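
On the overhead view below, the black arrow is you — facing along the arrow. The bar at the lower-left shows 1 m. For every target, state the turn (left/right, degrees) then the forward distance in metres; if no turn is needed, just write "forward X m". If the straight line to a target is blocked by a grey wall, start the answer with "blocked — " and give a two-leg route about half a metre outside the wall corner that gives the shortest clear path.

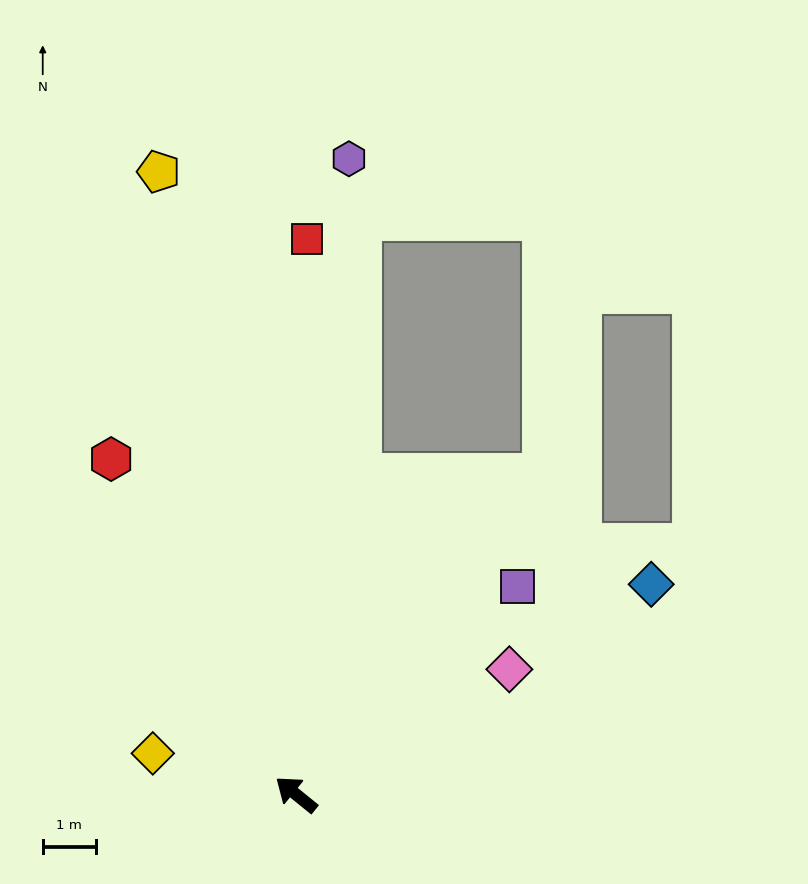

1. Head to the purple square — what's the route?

turn right 98°, forward 5.7 m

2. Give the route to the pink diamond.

turn right 111°, forward 4.6 m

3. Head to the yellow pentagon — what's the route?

turn right 39°, forward 11.9 m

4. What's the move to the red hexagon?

turn right 22°, forward 7.2 m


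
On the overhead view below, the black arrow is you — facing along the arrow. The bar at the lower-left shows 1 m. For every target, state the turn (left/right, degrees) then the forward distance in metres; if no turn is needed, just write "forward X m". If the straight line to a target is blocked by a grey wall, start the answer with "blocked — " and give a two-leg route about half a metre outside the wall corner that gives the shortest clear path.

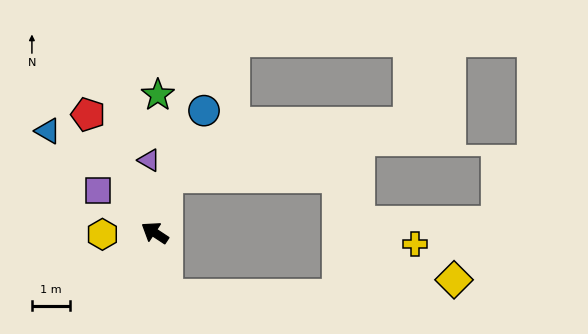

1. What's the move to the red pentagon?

turn right 27°, forward 3.6 m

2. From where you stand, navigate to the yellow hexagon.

turn left 35°, forward 1.4 m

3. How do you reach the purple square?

turn right 3°, forward 1.9 m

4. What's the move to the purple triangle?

turn right 52°, forward 1.9 m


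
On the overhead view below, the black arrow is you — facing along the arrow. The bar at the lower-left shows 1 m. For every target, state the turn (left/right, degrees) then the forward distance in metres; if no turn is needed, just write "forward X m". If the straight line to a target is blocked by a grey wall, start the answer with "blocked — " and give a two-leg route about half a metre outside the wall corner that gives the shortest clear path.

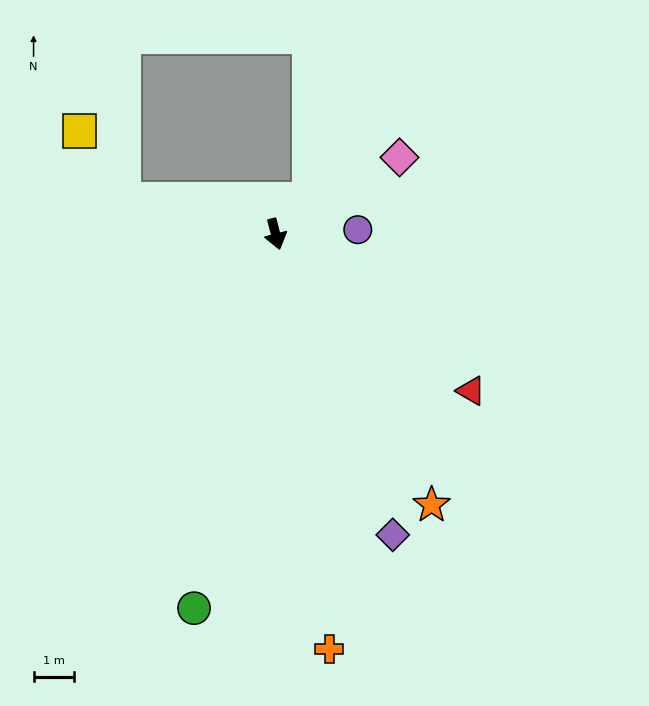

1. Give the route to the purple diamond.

turn left 7°, forward 7.9 m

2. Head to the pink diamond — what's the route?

turn left 107°, forward 3.6 m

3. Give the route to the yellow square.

blocked — turn right 117°, forward 3.8 m, then turn right 45°, forward 2.0 m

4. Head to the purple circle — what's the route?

turn left 79°, forward 2.0 m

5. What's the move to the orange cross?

turn right 7°, forward 10.3 m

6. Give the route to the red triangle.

turn left 37°, forward 6.1 m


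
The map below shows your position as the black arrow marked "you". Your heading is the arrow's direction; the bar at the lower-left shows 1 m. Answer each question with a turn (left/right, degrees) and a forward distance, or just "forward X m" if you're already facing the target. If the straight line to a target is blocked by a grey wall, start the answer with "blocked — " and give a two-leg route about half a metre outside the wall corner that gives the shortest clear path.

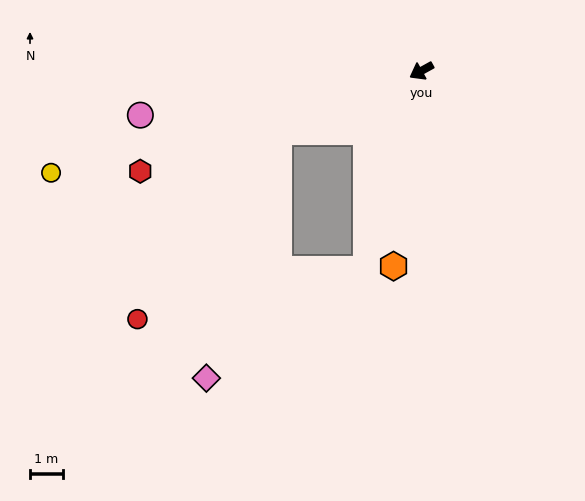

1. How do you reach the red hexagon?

turn right 9°, forward 9.0 m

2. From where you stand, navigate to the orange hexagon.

turn left 53°, forward 5.9 m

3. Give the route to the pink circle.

turn right 20°, forward 8.6 m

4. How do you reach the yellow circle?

turn right 14°, forward 11.6 m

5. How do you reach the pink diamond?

blocked — turn left 46°, forward 6.2 m, then turn right 41°, forward 5.9 m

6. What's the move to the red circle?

blocked — turn right 6°, forward 4.7 m, then turn left 30°, forward 7.1 m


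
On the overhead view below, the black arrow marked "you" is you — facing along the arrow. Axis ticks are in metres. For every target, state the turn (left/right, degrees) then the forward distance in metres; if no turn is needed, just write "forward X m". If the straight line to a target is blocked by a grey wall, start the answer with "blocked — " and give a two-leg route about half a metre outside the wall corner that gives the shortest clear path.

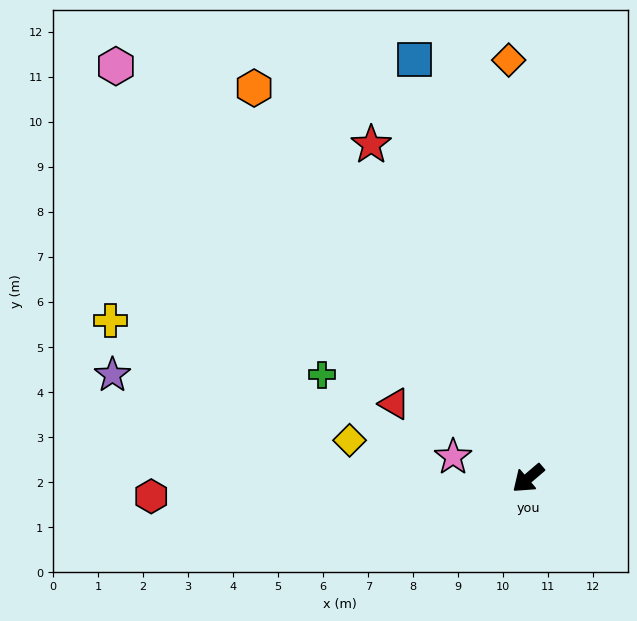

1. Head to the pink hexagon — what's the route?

turn right 86°, forward 13.0 m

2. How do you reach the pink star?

turn right 57°, forward 1.7 m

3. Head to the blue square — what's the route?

turn right 115°, forward 9.6 m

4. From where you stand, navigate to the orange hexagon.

turn right 95°, forward 10.6 m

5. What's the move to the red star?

turn right 105°, forward 8.2 m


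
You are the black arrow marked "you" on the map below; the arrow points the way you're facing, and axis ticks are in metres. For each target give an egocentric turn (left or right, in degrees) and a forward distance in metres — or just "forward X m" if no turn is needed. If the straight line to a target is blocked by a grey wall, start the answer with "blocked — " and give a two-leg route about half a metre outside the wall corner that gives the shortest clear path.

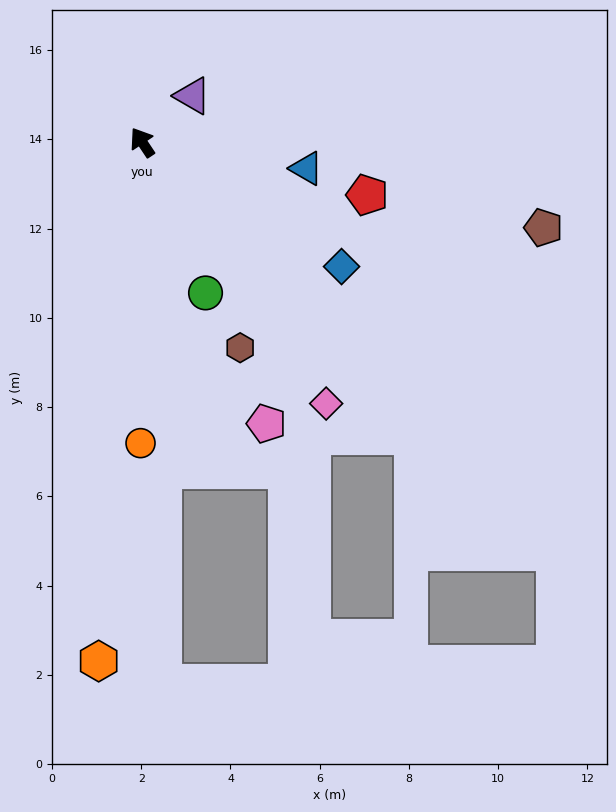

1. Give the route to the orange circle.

turn left 146°, forward 6.7 m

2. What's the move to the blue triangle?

turn right 133°, forward 3.7 m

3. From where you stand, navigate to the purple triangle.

turn right 81°, forward 1.5 m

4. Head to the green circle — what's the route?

turn left 169°, forward 3.7 m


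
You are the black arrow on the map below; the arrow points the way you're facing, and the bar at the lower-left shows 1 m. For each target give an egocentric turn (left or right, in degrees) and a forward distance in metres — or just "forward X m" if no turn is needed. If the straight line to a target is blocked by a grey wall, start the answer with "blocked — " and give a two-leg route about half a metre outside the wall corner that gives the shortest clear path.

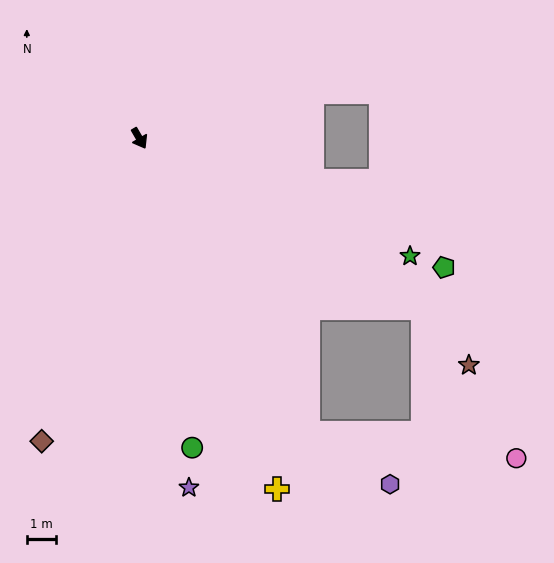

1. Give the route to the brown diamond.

turn right 48°, forward 11.0 m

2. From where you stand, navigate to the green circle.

turn right 20°, forward 10.8 m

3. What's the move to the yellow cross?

turn right 9°, forward 13.0 m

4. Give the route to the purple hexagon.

blocked — forward 11.7 m, then turn left 28°, forward 3.3 m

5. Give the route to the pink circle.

blocked — forward 11.7 m, then turn left 53°, forward 7.2 m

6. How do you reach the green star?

turn left 36°, forward 10.2 m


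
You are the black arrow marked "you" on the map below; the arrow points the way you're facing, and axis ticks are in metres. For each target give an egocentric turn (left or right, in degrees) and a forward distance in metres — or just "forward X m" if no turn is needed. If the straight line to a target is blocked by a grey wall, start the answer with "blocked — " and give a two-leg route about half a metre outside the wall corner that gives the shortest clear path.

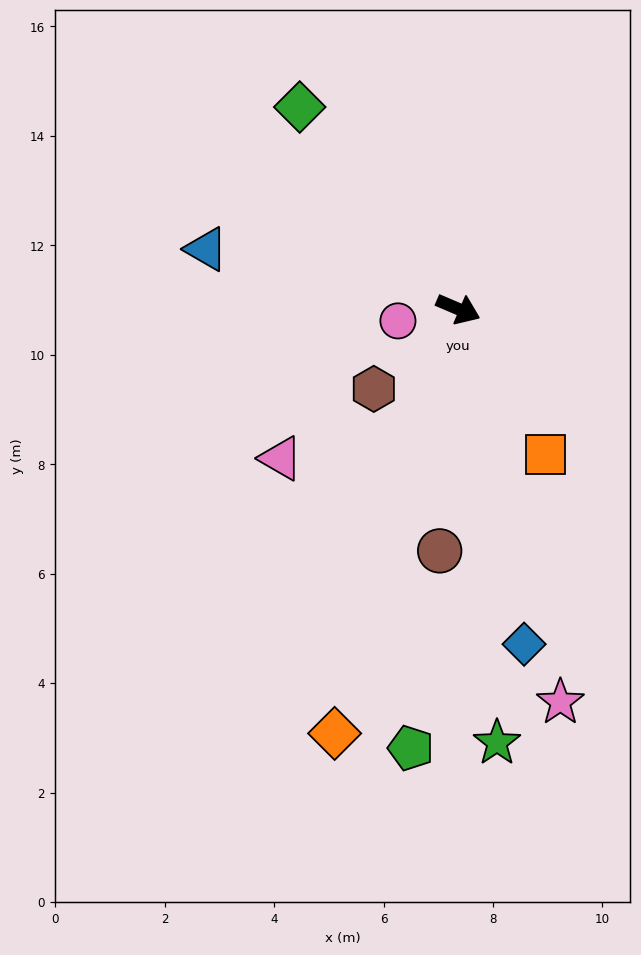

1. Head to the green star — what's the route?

turn right 62°, forward 8.0 m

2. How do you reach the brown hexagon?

turn right 114°, forward 2.1 m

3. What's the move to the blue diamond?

turn right 56°, forward 6.2 m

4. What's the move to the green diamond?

turn left 151°, forward 4.7 m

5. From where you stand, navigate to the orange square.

turn right 36°, forward 3.1 m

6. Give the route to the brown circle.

turn right 71°, forward 4.4 m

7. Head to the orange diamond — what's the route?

turn right 83°, forward 8.1 m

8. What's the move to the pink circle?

turn right 146°, forward 1.1 m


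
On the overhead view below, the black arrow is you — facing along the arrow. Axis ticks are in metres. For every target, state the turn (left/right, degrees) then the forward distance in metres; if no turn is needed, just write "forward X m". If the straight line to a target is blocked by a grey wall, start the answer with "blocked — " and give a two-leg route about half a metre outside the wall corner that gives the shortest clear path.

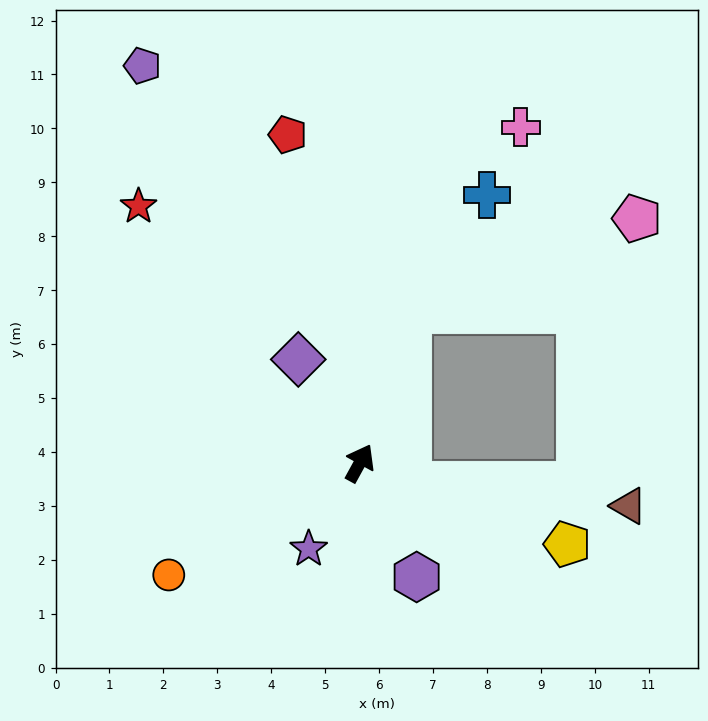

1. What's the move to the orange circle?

turn left 149°, forward 4.1 m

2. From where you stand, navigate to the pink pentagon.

blocked — turn left 11°, forward 3.0 m, then turn right 50°, forward 4.6 m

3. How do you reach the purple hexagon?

turn right 125°, forward 2.4 m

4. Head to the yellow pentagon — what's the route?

turn right 83°, forward 4.1 m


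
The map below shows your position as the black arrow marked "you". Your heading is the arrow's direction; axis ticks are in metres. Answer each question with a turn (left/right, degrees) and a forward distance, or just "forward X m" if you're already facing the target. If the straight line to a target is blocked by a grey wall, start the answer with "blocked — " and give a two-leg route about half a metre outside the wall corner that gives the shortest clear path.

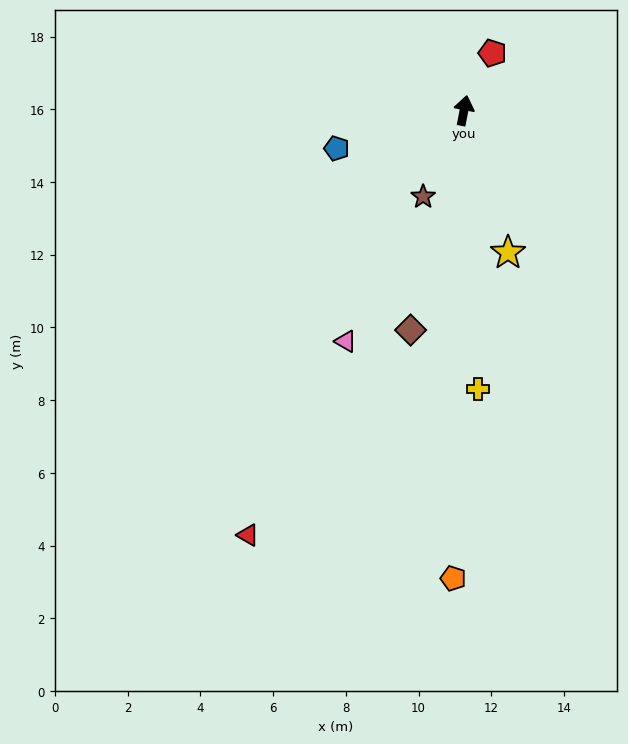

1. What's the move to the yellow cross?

turn right 166°, forward 7.7 m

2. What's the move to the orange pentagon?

turn right 170°, forward 12.9 m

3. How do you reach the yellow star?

turn right 152°, forward 4.1 m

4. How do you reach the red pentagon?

turn right 15°, forward 1.8 m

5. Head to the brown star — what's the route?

turn left 166°, forward 2.6 m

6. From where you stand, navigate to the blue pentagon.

turn left 118°, forward 3.7 m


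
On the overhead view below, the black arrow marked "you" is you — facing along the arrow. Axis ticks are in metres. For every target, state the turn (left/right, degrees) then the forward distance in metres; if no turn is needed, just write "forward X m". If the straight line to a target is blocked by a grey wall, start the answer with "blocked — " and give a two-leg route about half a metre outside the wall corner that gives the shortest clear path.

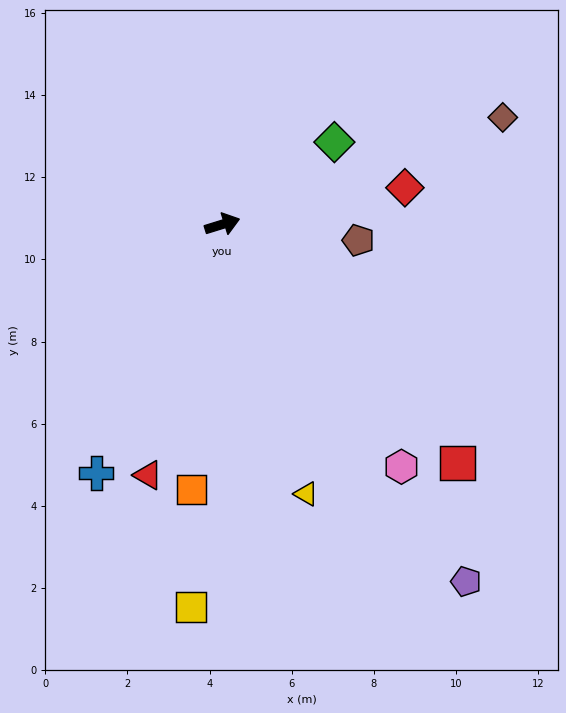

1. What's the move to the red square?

turn right 63°, forward 8.2 m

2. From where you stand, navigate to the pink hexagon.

turn right 71°, forward 7.3 m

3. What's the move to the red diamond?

turn right 6°, forward 4.5 m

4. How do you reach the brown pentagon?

turn right 24°, forward 3.3 m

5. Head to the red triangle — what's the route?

turn right 124°, forward 6.4 m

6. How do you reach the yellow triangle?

turn right 90°, forward 6.9 m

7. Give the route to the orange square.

turn right 114°, forward 6.5 m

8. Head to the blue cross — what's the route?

turn right 134°, forward 6.8 m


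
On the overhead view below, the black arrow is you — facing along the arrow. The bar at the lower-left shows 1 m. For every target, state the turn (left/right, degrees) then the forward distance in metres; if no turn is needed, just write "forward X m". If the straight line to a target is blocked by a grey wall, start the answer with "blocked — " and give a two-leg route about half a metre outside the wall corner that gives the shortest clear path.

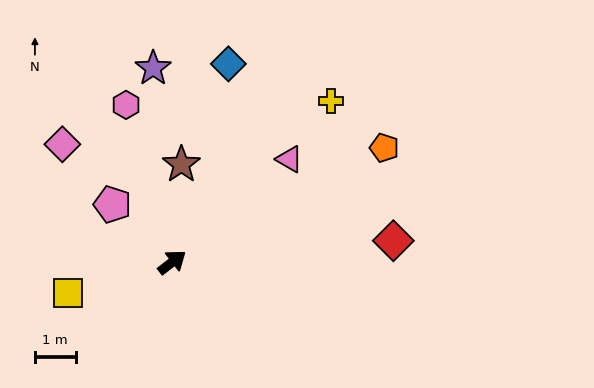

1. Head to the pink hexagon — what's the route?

turn left 69°, forward 4.0 m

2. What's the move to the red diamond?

turn right 32°, forward 5.5 m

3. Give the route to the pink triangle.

turn left 4°, forward 3.8 m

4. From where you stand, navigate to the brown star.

turn left 47°, forward 2.4 m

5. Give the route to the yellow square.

turn left 159°, forward 2.7 m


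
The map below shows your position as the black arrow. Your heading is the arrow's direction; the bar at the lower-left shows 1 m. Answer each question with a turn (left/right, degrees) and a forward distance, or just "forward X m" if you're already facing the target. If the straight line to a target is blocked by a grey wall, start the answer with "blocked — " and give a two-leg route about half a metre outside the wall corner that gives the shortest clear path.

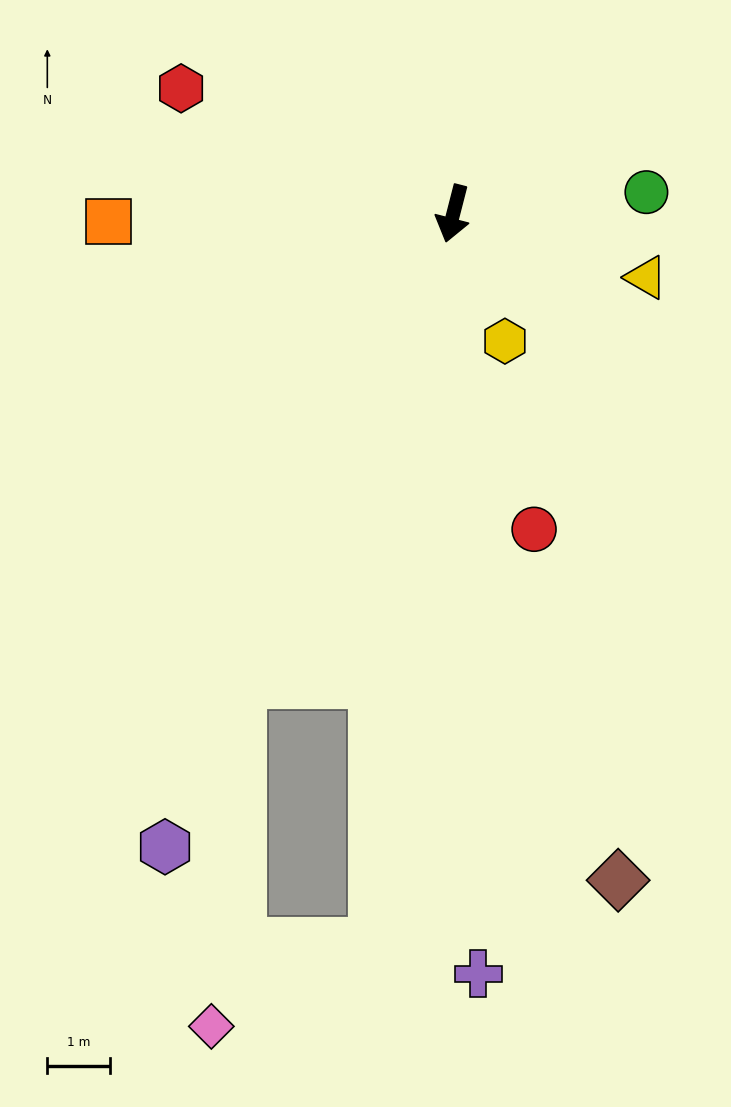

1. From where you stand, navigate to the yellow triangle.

turn left 86°, forward 3.2 m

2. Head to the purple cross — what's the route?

turn left 16°, forward 12.1 m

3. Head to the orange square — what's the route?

turn right 74°, forward 5.5 m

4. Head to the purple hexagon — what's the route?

turn right 10°, forward 11.1 m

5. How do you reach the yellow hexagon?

turn left 36°, forward 2.2 m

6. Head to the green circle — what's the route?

turn left 111°, forward 3.1 m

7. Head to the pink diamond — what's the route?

blocked — turn right 10°, forward 8.2 m, then turn left 20°, forward 5.5 m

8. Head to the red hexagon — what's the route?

turn right 100°, forward 4.8 m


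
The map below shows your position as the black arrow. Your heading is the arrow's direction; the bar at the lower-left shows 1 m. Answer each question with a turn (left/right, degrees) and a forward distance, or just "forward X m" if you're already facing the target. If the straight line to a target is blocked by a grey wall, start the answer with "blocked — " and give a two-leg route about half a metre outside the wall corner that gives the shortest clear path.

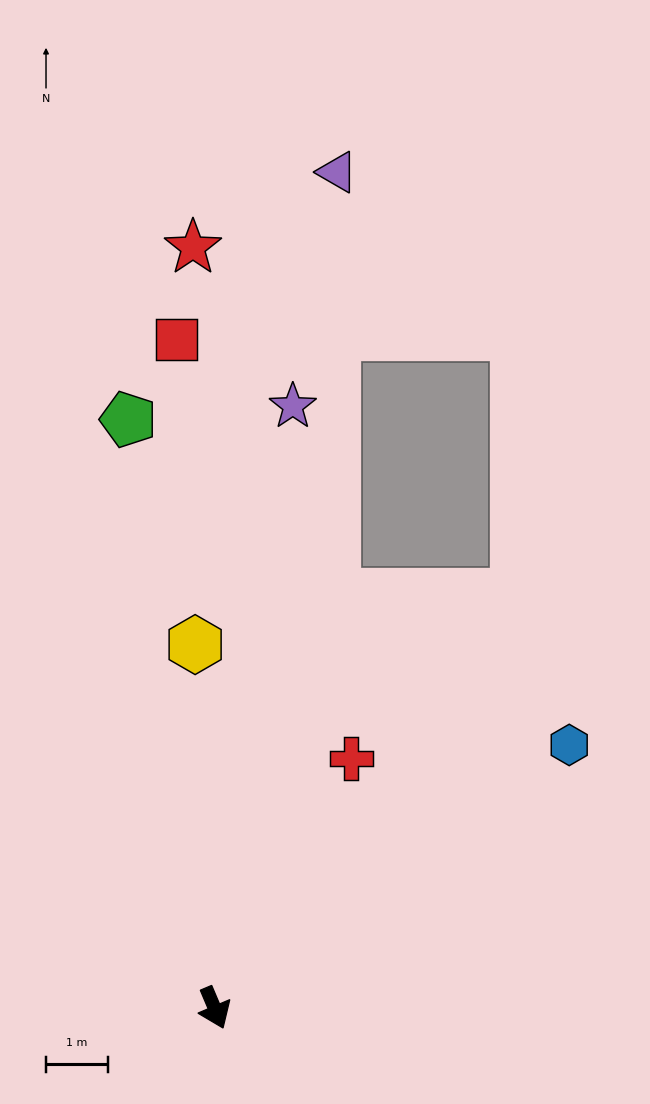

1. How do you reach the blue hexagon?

turn left 104°, forward 7.1 m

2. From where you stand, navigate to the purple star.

turn left 150°, forward 9.8 m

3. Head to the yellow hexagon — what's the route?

turn left 160°, forward 5.9 m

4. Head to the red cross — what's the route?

turn left 128°, forward 4.6 m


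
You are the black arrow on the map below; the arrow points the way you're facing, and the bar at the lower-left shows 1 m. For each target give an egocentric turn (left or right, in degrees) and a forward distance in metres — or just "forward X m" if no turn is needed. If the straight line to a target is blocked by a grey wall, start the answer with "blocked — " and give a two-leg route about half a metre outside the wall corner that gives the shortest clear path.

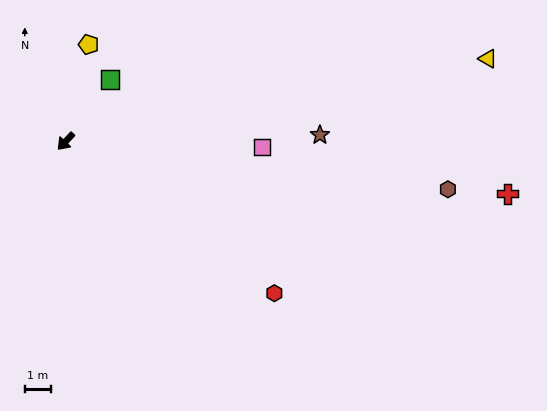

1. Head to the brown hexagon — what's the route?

turn left 126°, forward 14.5 m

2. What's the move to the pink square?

turn left 132°, forward 7.4 m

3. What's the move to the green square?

turn right 172°, forward 2.9 m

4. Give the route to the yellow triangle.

turn left 144°, forward 16.2 m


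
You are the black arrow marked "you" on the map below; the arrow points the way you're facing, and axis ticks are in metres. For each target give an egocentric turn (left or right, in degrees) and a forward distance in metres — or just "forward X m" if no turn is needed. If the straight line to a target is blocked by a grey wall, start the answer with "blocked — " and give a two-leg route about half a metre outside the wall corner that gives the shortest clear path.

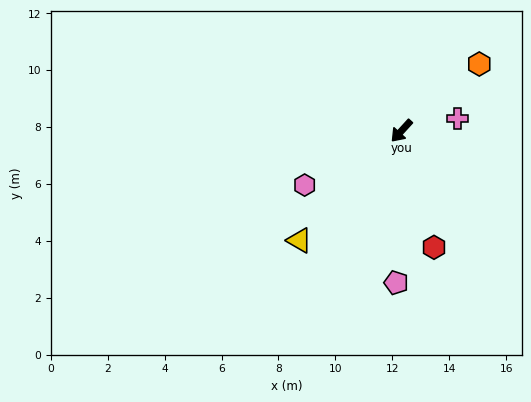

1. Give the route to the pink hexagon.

turn right 18°, forward 3.9 m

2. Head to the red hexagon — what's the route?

turn left 58°, forward 4.2 m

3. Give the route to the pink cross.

turn left 145°, forward 2.0 m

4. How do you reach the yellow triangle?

forward 5.3 m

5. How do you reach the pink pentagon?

turn left 40°, forward 5.3 m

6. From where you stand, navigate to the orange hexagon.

turn left 173°, forward 3.6 m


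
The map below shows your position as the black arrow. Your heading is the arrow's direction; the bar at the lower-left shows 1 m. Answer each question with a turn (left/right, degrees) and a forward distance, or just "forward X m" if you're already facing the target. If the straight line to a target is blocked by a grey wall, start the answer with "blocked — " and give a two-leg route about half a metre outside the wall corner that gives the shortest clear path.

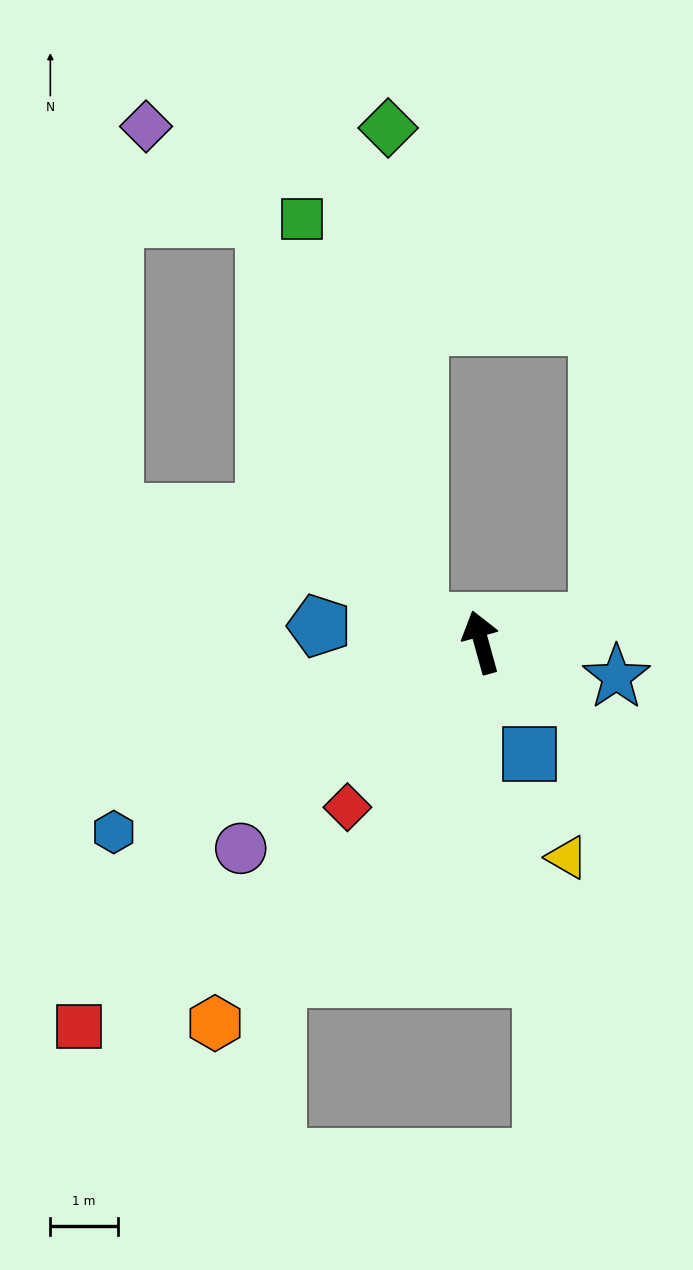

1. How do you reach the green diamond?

blocked — turn left 56°, forward 1.0 m, then turn right 68°, forward 7.3 m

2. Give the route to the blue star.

turn right 120°, forward 2.1 m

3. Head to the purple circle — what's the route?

turn left 115°, forward 4.7 m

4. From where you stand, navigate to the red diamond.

turn left 125°, forward 3.1 m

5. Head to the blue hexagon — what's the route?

turn left 102°, forward 6.1 m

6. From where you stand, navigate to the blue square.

turn right 172°, forward 1.8 m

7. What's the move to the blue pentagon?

turn left 69°, forward 2.4 m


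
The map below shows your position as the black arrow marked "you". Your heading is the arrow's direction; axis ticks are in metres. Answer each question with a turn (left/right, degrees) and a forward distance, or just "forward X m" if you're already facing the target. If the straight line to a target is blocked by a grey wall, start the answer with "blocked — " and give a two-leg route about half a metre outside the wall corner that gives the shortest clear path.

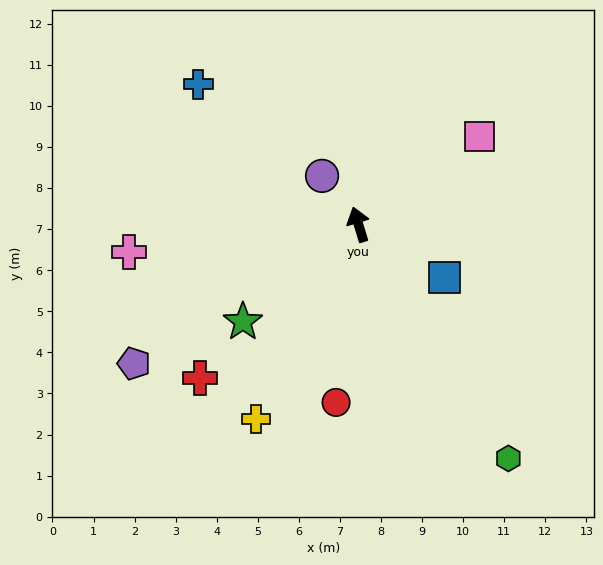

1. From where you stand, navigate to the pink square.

turn right 71°, forward 3.6 m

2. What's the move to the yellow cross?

turn left 135°, forward 5.4 m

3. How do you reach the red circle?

turn left 156°, forward 4.4 m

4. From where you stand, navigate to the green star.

turn left 113°, forward 3.7 m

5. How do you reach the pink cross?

turn left 80°, forward 5.6 m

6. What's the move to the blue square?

turn right 139°, forward 2.5 m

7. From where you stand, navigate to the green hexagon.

turn right 164°, forward 6.8 m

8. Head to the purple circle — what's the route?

turn left 20°, forward 1.5 m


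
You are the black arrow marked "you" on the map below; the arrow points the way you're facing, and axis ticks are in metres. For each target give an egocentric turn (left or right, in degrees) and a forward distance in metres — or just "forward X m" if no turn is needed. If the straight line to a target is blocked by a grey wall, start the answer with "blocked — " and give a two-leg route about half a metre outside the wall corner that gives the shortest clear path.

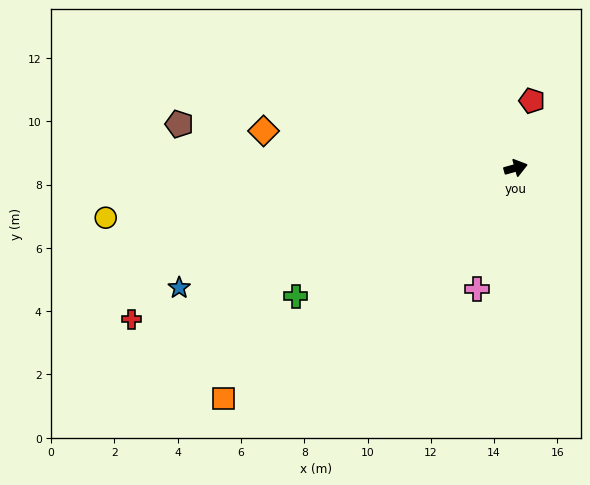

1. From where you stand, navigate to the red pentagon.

turn left 61°, forward 2.2 m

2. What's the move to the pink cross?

turn right 123°, forward 4.0 m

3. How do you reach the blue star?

turn right 176°, forward 11.3 m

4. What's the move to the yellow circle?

turn left 171°, forward 13.1 m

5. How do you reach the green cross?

turn right 165°, forward 8.0 m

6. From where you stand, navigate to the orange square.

turn right 157°, forward 11.8 m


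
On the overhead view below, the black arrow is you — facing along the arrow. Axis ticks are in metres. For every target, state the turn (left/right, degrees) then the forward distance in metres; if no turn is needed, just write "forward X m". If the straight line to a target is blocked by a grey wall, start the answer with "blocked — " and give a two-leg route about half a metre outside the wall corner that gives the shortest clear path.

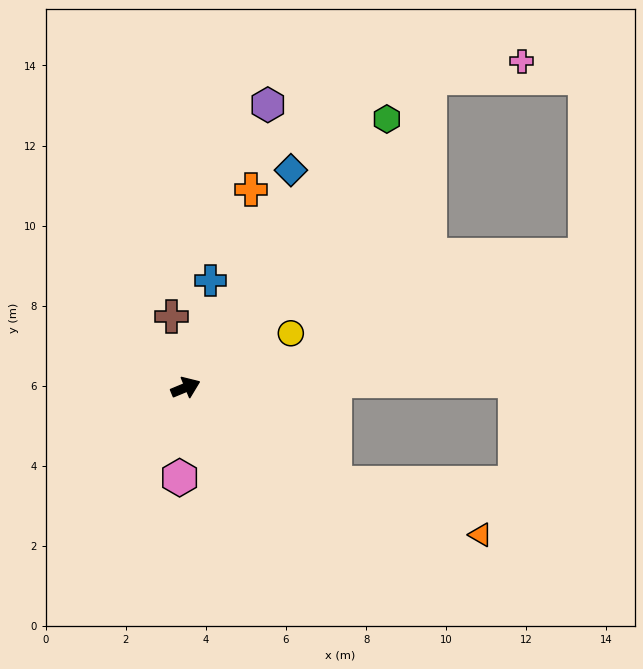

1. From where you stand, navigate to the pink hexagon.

turn right 116°, forward 2.3 m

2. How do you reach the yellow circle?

turn left 5°, forward 3.0 m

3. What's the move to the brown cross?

turn left 79°, forward 1.8 m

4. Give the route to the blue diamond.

turn left 42°, forward 6.0 m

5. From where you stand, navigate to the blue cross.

turn left 54°, forward 2.7 m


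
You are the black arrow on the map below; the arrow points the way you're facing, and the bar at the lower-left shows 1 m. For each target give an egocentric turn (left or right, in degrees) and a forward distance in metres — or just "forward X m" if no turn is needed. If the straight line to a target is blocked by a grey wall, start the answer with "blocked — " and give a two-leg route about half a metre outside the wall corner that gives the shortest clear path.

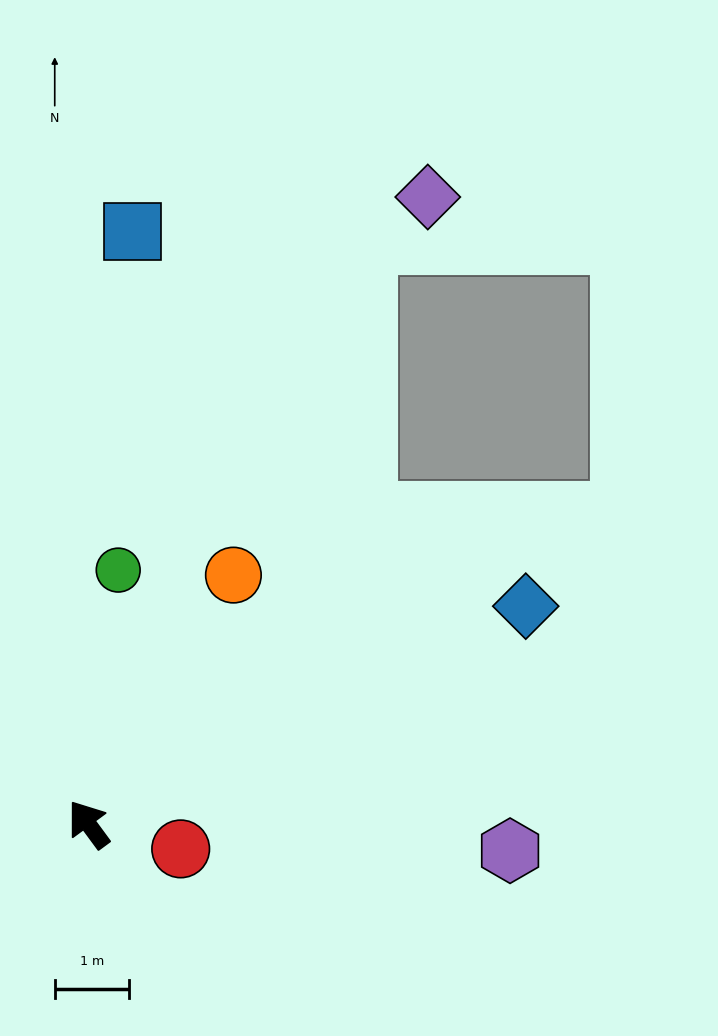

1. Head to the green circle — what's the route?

turn right 43°, forward 3.4 m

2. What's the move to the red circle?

turn right 141°, forward 1.3 m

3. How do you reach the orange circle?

turn right 67°, forward 3.9 m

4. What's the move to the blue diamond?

turn right 100°, forward 6.6 m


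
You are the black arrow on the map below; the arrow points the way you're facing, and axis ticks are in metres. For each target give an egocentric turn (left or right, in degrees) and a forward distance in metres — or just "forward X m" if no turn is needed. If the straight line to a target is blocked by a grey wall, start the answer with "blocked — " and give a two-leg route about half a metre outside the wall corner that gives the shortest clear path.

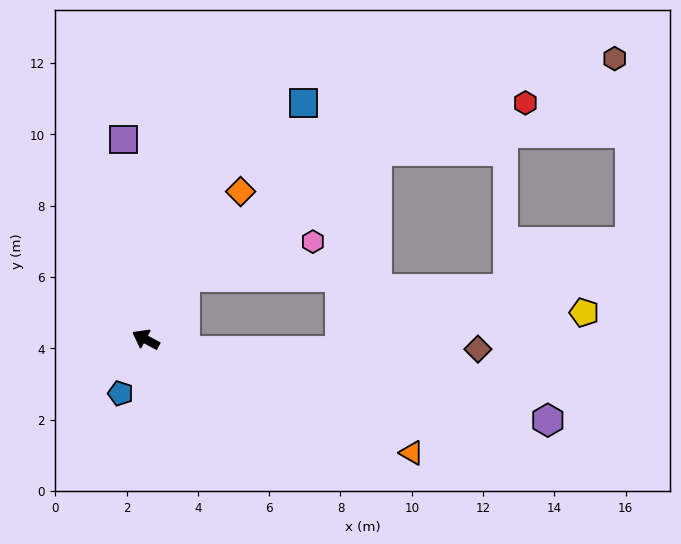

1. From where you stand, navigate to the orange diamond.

turn right 94°, forward 4.9 m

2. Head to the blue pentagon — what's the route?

turn left 93°, forward 1.7 m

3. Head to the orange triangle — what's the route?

turn right 175°, forward 8.1 m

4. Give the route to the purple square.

turn right 55°, forward 5.6 m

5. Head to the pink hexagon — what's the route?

blocked — turn right 94°, forward 2.1 m, then turn right 42°, forward 3.7 m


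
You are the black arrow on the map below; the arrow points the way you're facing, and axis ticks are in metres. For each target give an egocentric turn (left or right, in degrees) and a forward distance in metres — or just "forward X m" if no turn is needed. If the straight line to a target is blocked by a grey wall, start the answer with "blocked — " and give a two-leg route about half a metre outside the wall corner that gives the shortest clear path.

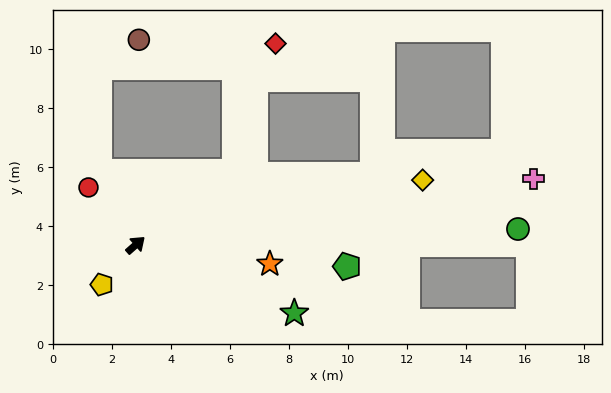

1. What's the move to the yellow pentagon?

turn right 172°, forward 1.8 m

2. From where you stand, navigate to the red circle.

turn left 88°, forward 2.5 m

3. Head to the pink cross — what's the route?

turn right 32°, forward 13.7 m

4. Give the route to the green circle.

turn right 39°, forward 13.0 m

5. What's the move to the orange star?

turn right 50°, forward 4.6 m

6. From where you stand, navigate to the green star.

turn right 65°, forward 5.9 m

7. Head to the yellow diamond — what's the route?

turn right 29°, forward 10.0 m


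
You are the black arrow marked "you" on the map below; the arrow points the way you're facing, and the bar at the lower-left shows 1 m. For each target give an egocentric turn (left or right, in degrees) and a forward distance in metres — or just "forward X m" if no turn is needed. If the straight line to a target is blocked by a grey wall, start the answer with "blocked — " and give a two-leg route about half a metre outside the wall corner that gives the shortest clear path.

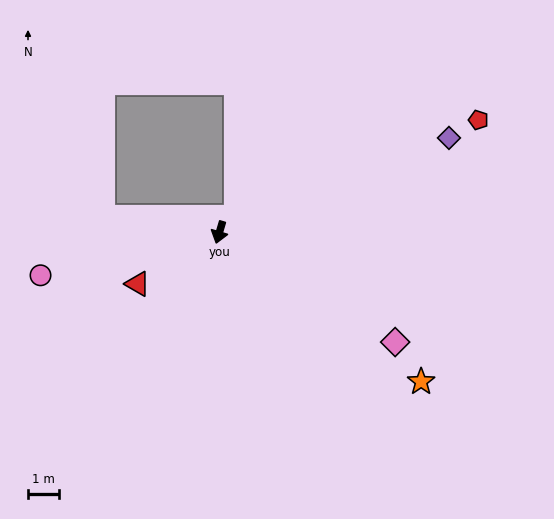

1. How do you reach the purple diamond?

turn left 129°, forward 8.0 m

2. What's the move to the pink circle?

turn right 60°, forward 6.0 m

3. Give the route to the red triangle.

turn right 41°, forward 3.1 m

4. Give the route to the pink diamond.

turn left 74°, forward 6.7 m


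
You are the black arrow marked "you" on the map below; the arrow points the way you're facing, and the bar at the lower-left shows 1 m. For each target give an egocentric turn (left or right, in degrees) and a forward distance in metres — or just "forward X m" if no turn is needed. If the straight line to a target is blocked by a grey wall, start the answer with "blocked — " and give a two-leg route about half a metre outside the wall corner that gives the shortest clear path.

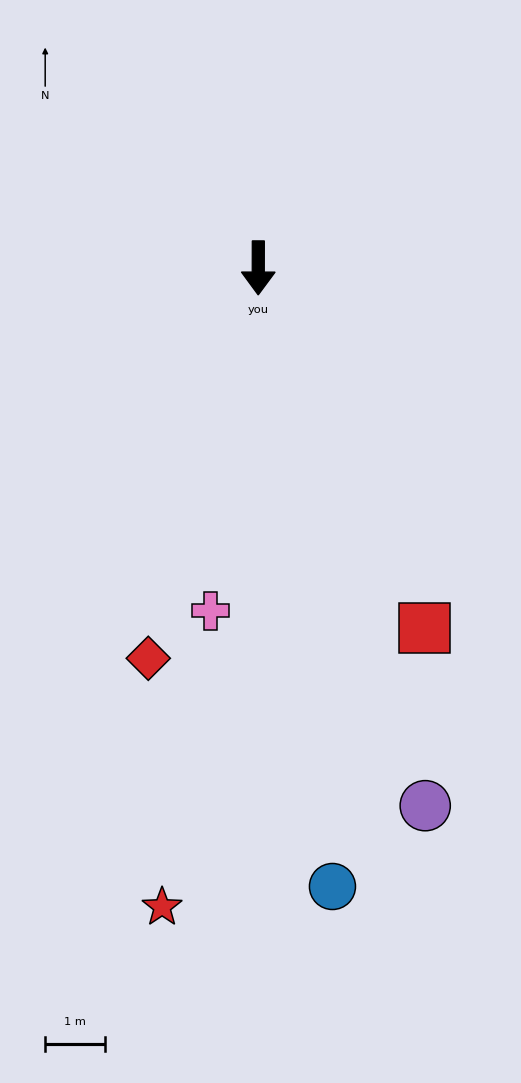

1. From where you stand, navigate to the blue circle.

turn left 7°, forward 10.3 m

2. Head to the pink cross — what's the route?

turn right 8°, forward 5.7 m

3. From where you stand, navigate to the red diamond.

turn right 16°, forward 6.7 m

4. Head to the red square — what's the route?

turn left 25°, forward 6.6 m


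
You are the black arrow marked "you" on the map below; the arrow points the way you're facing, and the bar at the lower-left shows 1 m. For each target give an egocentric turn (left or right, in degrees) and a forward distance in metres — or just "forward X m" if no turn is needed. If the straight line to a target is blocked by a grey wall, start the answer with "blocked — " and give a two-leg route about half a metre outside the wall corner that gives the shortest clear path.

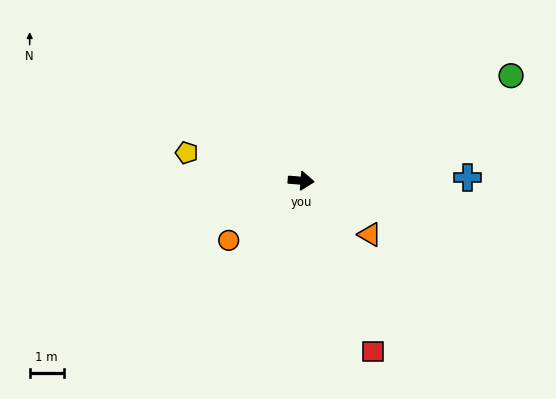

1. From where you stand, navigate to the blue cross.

turn left 6°, forward 4.9 m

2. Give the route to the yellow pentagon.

turn left 171°, forward 3.5 m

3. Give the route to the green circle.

turn left 31°, forward 6.9 m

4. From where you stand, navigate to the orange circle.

turn right 136°, forward 2.8 m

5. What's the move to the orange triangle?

turn right 34°, forward 2.6 m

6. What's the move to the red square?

turn right 63°, forward 5.5 m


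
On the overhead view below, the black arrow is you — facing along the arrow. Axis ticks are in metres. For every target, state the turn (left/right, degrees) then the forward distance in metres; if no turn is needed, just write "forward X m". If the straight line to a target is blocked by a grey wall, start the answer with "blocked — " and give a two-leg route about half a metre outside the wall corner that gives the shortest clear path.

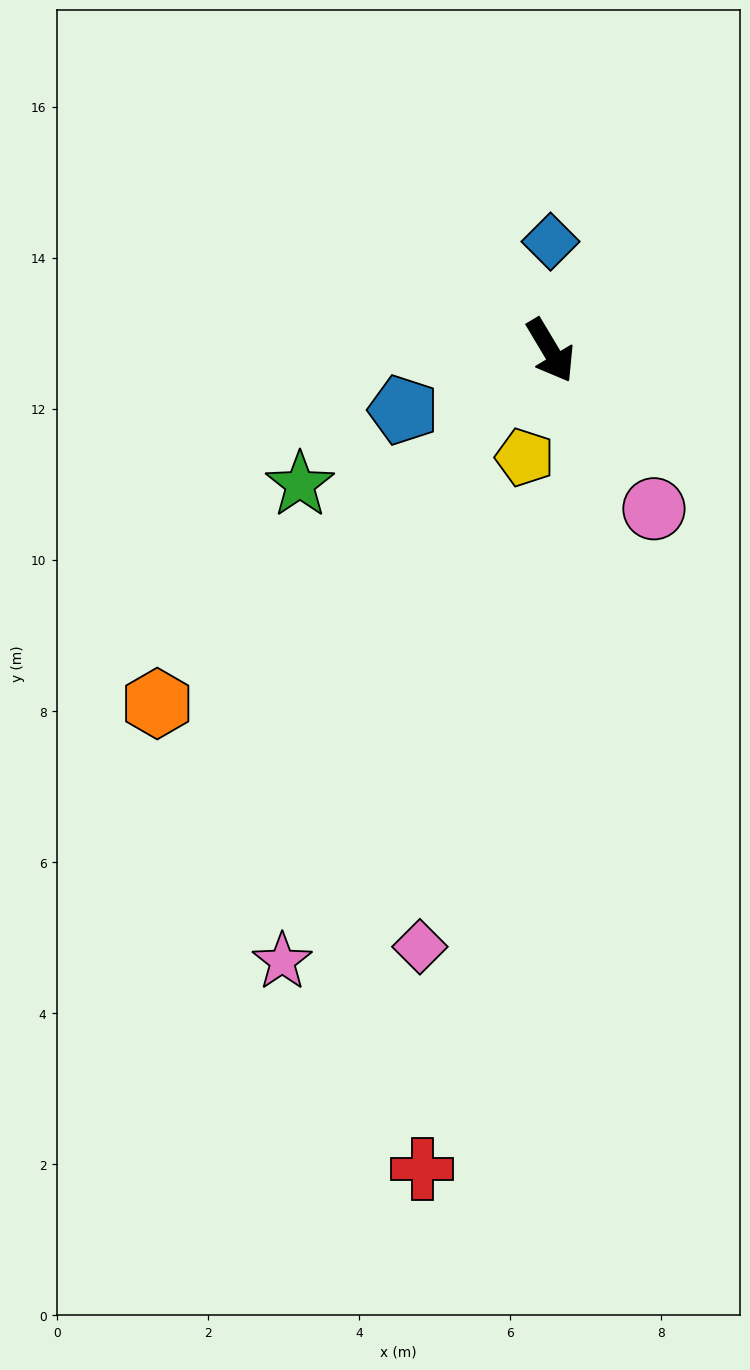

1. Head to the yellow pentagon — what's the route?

turn right 44°, forward 1.5 m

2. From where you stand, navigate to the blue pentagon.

turn right 99°, forward 2.1 m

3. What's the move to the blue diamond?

turn left 149°, forward 1.4 m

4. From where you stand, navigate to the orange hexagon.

turn right 79°, forward 7.0 m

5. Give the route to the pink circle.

turn left 2°, forward 2.5 m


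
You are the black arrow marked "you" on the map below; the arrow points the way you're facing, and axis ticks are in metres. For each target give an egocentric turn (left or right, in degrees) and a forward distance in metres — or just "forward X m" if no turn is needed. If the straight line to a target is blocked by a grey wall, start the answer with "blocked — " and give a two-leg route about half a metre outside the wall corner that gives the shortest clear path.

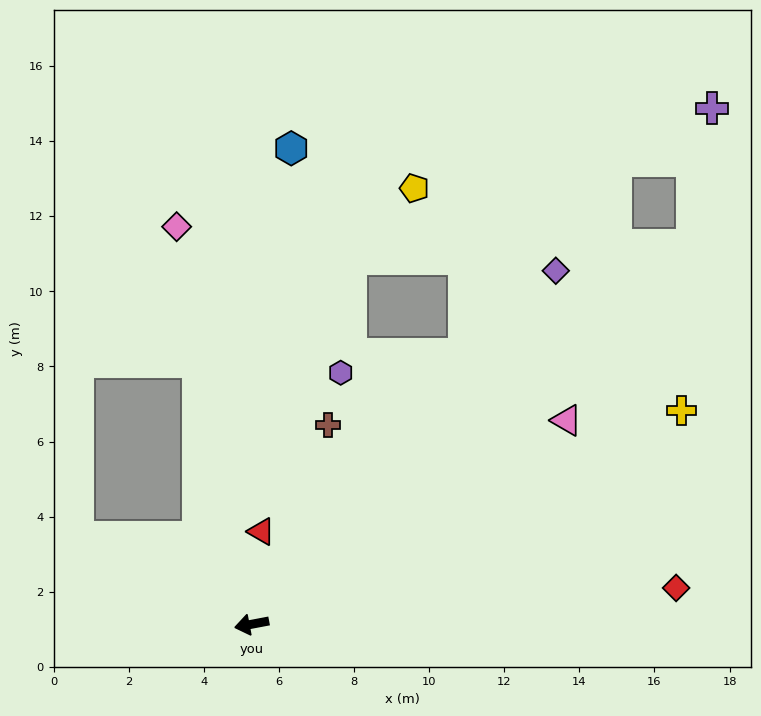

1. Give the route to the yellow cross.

turn right 164°, forward 12.8 m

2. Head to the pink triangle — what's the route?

turn right 158°, forward 10.0 m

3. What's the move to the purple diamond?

turn right 141°, forward 12.4 m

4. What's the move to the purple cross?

blocked — turn right 139°, forward 15.7 m, then turn right 23°, forward 2.9 m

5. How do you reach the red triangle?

turn right 107°, forward 2.5 m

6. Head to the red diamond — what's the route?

turn left 174°, forward 11.3 m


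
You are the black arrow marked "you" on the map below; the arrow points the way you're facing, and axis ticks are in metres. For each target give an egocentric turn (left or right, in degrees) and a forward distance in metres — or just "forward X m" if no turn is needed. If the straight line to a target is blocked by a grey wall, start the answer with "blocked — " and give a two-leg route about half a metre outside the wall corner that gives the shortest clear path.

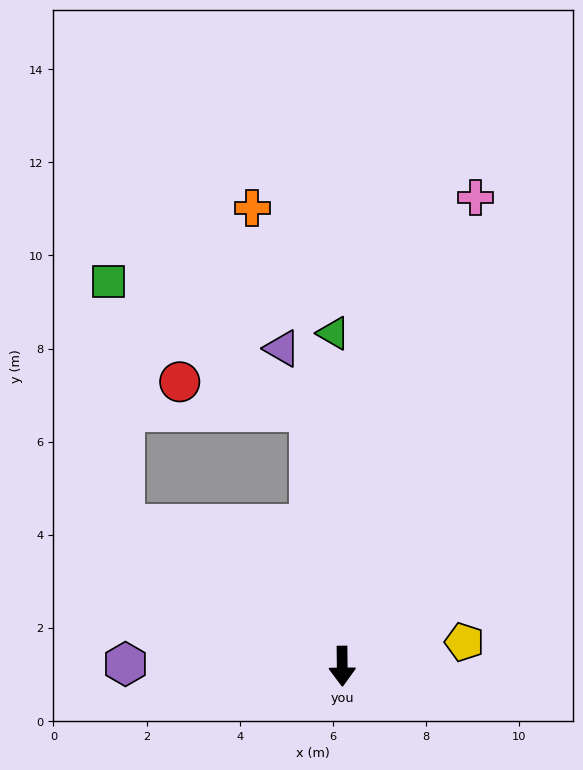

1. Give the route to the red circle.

blocked — turn right 173°, forward 5.5 m, then turn left 69°, forward 2.8 m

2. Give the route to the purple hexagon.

turn right 91°, forward 4.7 m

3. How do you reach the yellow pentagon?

turn left 101°, forward 2.7 m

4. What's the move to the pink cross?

turn left 164°, forward 10.5 m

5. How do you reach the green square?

blocked — turn right 173°, forward 5.5 m, then turn left 49°, forward 5.1 m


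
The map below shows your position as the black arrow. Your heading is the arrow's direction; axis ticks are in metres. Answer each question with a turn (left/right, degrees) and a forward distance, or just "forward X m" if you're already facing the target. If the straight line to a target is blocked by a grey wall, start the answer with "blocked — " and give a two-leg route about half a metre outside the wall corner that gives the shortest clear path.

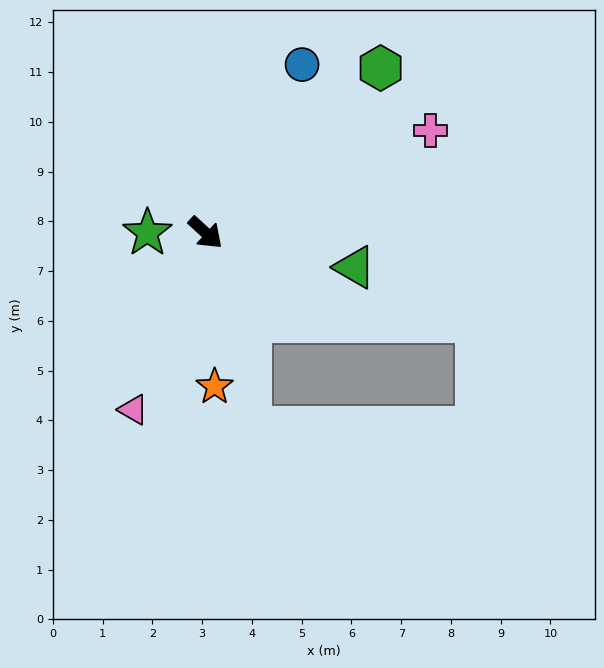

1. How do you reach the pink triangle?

turn right 70°, forward 3.8 m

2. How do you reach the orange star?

turn right 44°, forward 3.1 m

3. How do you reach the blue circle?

turn left 103°, forward 3.9 m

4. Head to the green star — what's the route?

turn right 137°, forward 1.2 m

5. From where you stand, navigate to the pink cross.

turn left 67°, forward 5.0 m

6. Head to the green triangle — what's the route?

turn left 30°, forward 3.1 m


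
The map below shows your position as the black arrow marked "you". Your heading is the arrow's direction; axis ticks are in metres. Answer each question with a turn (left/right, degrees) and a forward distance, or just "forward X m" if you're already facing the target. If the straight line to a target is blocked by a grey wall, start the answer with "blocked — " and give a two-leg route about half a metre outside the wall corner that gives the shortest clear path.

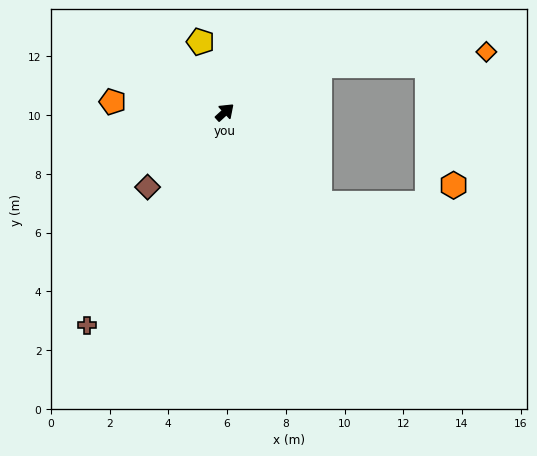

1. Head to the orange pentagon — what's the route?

turn left 132°, forward 3.8 m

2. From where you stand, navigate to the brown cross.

turn right 165°, forward 8.6 m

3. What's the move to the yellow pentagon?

turn left 67°, forward 2.5 m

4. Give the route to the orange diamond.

blocked — turn right 16°, forward 3.6 m, then turn right 22°, forward 5.7 m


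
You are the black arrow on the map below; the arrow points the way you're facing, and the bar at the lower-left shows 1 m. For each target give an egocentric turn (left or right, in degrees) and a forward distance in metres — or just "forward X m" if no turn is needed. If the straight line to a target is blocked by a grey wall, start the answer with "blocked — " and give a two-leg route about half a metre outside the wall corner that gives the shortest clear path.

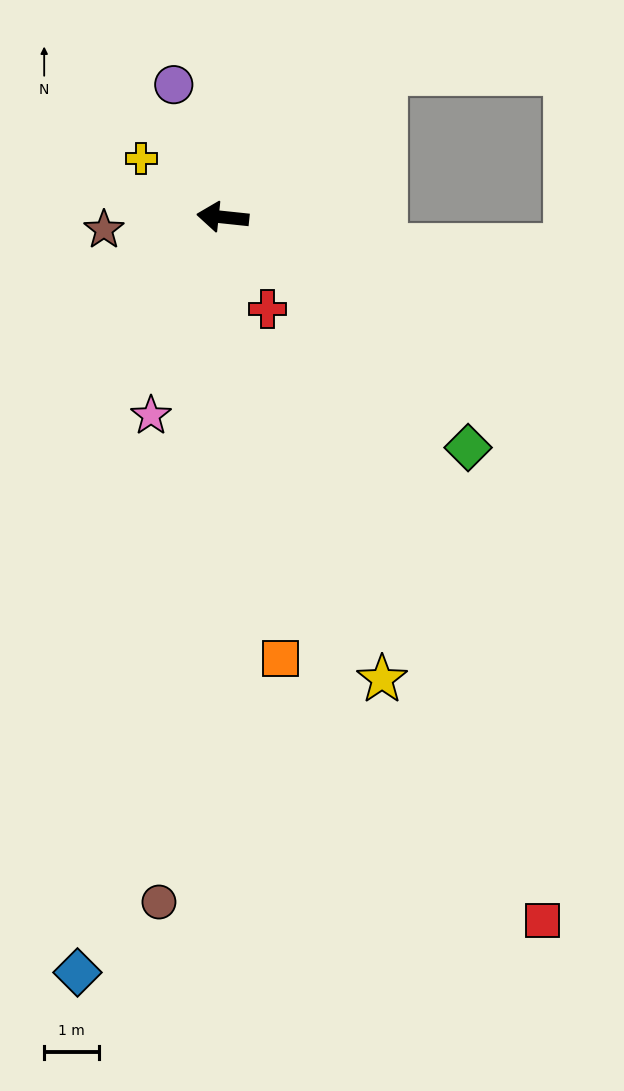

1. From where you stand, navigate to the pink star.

turn left 76°, forward 3.8 m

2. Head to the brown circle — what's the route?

turn left 91°, forward 12.5 m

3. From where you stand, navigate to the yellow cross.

turn right 30°, forward 1.8 m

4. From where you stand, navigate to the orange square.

turn left 103°, forward 8.1 m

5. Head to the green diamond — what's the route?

turn left 143°, forward 6.1 m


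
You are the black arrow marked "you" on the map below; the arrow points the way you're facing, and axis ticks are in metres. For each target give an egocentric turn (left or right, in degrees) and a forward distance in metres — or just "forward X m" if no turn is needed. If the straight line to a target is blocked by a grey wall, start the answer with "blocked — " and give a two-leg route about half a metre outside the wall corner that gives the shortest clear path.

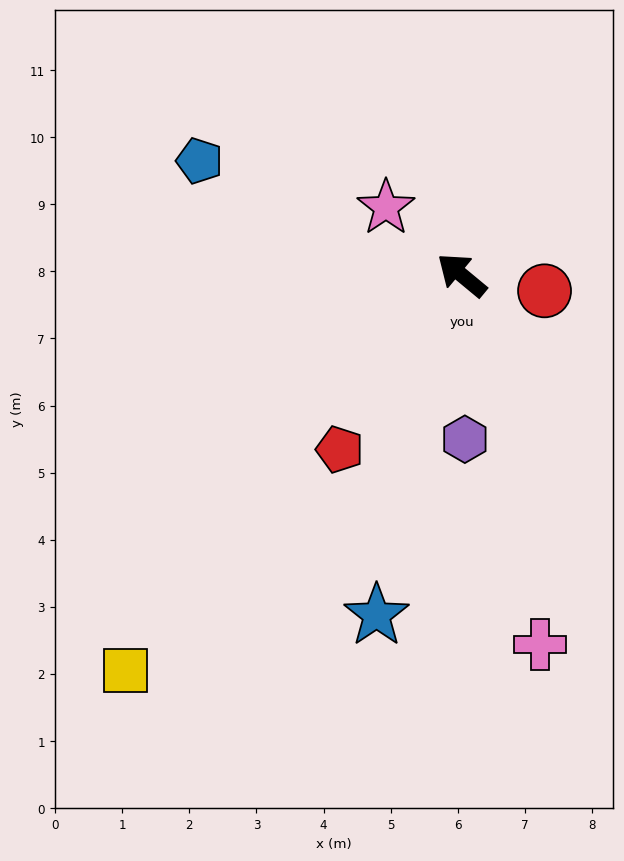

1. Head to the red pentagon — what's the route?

turn left 95°, forward 3.2 m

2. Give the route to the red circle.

turn right 151°, forward 1.3 m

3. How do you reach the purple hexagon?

turn left 131°, forward 2.4 m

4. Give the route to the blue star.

turn left 116°, forward 5.2 m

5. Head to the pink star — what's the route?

turn right 2°, forward 1.5 m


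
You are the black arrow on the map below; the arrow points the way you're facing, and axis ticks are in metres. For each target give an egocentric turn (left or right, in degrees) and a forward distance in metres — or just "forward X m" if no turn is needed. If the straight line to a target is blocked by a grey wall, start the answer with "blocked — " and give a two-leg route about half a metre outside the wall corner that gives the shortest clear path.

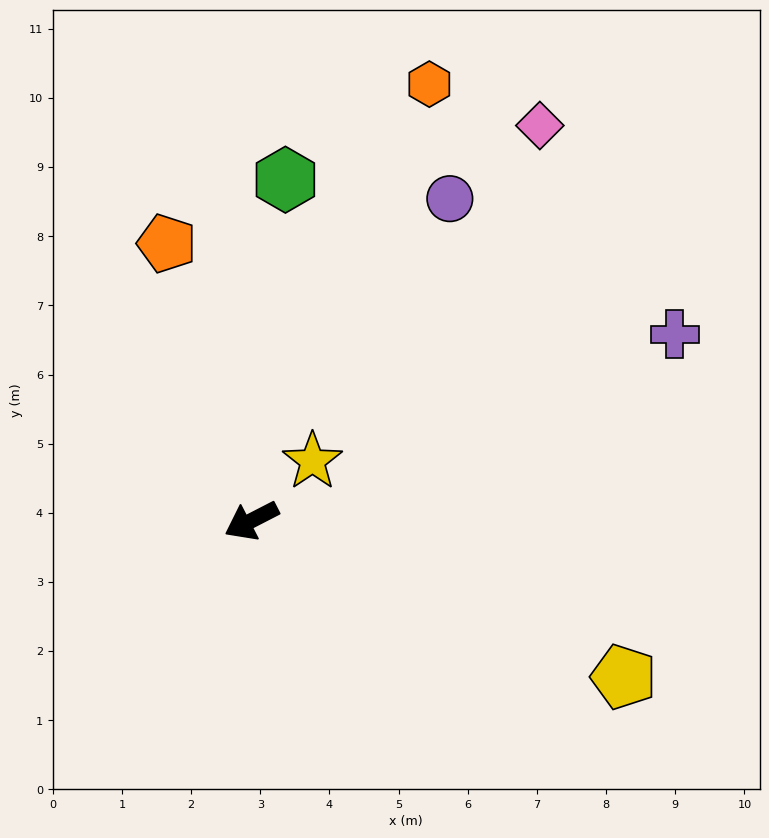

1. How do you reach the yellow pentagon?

turn left 130°, forward 5.8 m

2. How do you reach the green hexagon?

turn right 123°, forward 5.0 m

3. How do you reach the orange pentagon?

turn right 100°, forward 4.2 m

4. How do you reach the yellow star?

turn right 163°, forward 1.2 m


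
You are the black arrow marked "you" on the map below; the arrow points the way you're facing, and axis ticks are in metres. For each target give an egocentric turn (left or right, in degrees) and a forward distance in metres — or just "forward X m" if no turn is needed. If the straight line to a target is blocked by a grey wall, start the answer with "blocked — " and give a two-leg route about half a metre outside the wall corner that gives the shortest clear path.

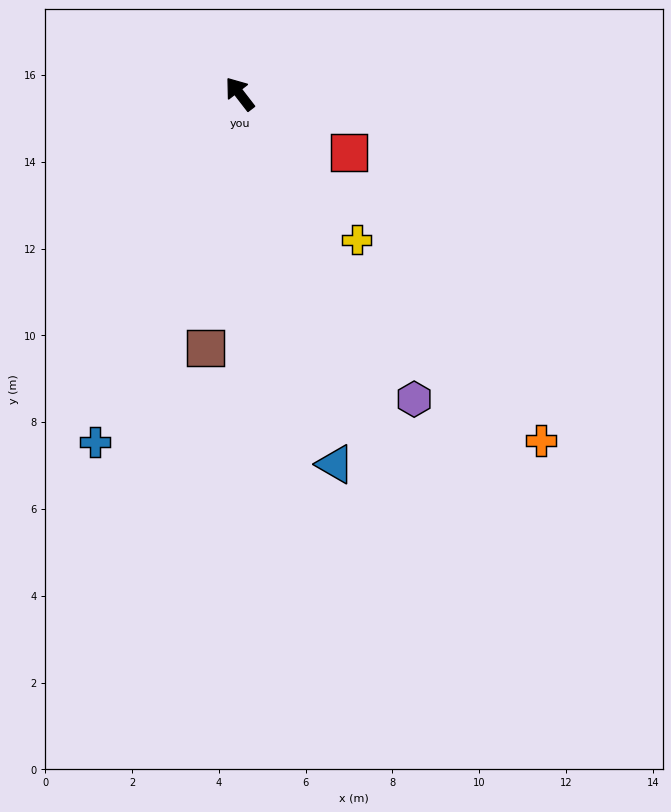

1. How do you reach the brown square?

turn left 135°, forward 5.9 m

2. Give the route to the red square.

turn right 156°, forward 2.9 m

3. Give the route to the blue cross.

turn left 120°, forward 8.7 m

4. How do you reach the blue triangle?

turn left 157°, forward 8.8 m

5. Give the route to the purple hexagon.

turn left 172°, forward 8.1 m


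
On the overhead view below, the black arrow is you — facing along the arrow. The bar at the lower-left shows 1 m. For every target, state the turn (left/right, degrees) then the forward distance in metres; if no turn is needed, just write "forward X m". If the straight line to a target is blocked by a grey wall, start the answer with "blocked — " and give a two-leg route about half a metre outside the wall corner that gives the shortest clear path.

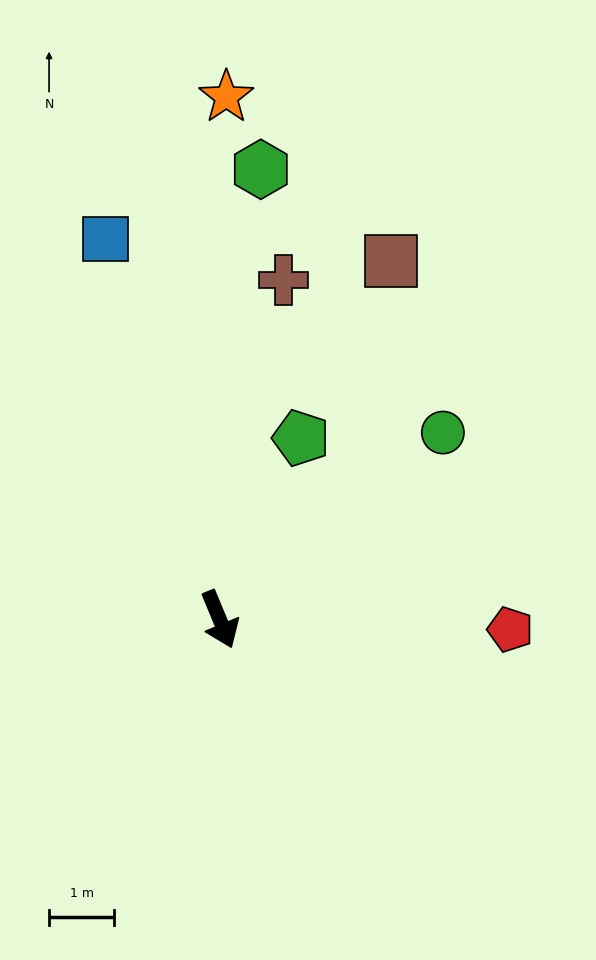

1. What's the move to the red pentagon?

turn left 65°, forward 4.5 m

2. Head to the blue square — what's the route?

turn left 174°, forward 6.1 m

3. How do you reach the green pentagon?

turn left 133°, forward 3.1 m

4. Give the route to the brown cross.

turn left 147°, forward 5.3 m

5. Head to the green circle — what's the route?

turn left 107°, forward 4.5 m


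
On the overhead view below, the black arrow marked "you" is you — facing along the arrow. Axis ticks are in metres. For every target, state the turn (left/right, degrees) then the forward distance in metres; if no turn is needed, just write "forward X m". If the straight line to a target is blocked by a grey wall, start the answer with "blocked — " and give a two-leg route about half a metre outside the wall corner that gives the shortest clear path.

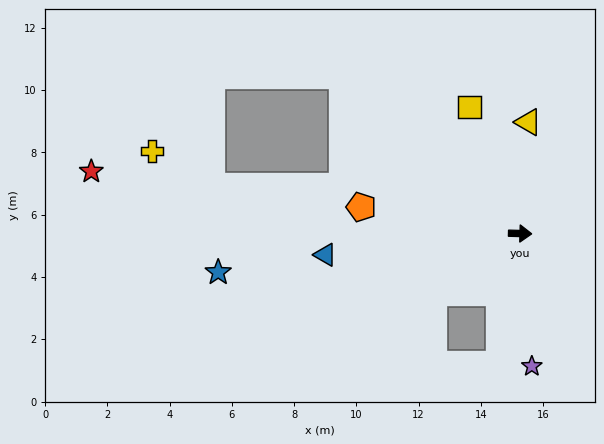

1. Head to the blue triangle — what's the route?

turn right 172°, forward 6.3 m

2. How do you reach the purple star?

turn right 83°, forward 4.3 m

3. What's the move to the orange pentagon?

turn left 172°, forward 5.2 m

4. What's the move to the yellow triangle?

turn left 87°, forward 3.6 m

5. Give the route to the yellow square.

turn left 113°, forward 4.4 m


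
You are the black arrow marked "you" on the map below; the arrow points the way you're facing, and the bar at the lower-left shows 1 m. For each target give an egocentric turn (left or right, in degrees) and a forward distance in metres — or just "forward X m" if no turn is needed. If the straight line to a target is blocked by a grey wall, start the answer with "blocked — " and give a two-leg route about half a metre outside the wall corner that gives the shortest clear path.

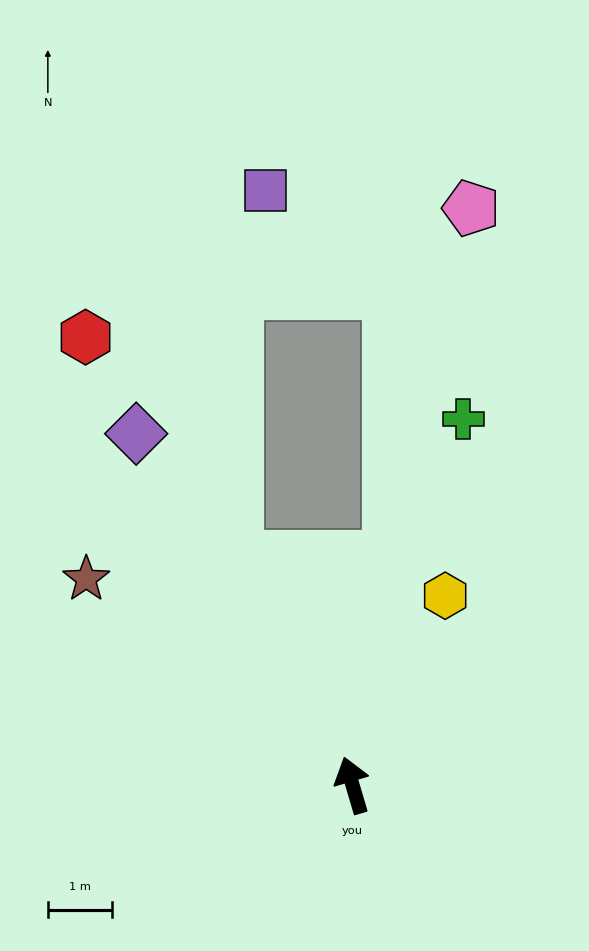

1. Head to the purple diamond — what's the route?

turn left 15°, forward 6.4 m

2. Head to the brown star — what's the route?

turn left 36°, forward 5.2 m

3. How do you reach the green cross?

turn right 33°, forward 5.9 m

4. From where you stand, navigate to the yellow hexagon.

turn right 43°, forward 3.3 m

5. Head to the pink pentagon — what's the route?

turn right 28°, forward 9.1 m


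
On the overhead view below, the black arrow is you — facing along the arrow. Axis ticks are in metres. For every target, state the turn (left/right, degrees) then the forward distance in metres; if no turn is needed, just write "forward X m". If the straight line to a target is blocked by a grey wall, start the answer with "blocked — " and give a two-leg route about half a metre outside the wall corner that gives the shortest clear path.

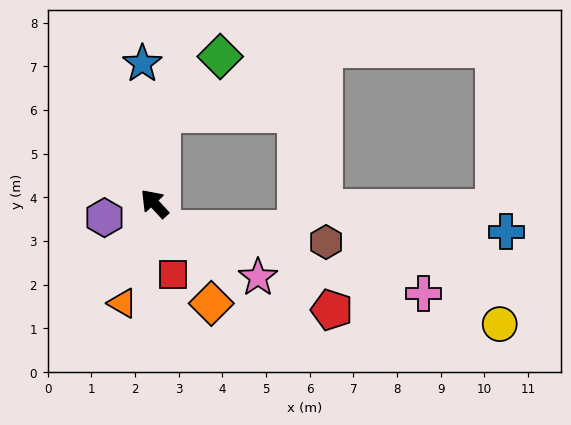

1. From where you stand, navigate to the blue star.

turn right 38°, forward 3.2 m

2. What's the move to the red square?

turn left 152°, forward 1.7 m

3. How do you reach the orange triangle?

turn left 119°, forward 2.4 m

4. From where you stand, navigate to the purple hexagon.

turn left 63°, forward 1.2 m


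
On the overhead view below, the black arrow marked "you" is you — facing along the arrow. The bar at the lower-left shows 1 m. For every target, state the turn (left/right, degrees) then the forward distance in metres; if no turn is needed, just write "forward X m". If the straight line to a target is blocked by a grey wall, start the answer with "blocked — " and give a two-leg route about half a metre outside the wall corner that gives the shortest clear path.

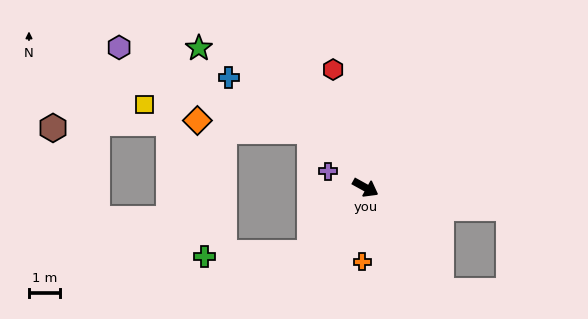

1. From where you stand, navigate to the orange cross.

turn right 64°, forward 2.4 m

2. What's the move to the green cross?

blocked — turn right 102°, forward 2.8 m, then turn right 47°, forward 3.4 m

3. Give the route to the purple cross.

turn right 175°, forward 1.3 m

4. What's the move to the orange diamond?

blocked — turn left 163°, forward 2.6 m, then turn left 41°, forward 3.7 m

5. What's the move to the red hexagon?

turn left 134°, forward 4.0 m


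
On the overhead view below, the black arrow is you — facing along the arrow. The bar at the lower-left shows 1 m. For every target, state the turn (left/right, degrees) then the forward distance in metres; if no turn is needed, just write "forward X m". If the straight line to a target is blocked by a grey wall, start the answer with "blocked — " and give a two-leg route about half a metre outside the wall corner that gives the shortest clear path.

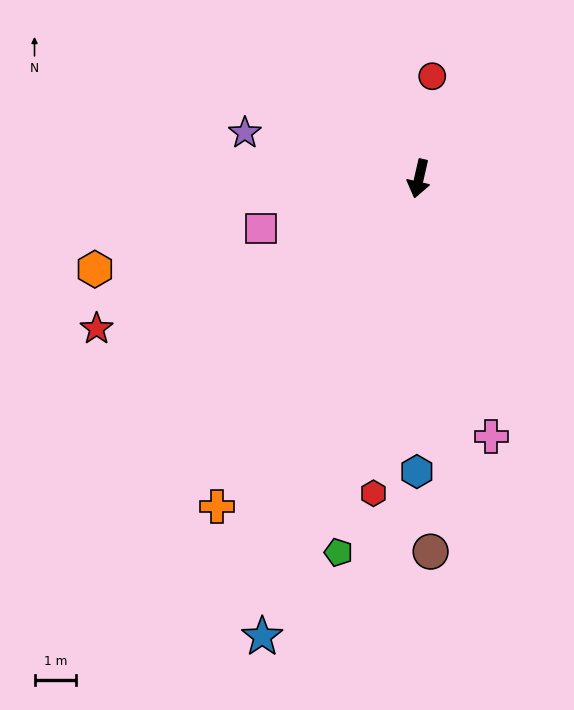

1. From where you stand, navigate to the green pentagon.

forward 9.2 m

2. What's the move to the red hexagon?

turn left 5°, forward 7.7 m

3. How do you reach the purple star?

turn right 92°, forward 4.3 m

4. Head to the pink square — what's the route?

turn right 60°, forward 4.0 m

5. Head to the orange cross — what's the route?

turn right 19°, forward 9.3 m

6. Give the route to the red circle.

turn right 175°, forward 2.5 m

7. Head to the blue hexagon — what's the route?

turn left 12°, forward 7.1 m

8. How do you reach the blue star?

turn right 6°, forward 11.7 m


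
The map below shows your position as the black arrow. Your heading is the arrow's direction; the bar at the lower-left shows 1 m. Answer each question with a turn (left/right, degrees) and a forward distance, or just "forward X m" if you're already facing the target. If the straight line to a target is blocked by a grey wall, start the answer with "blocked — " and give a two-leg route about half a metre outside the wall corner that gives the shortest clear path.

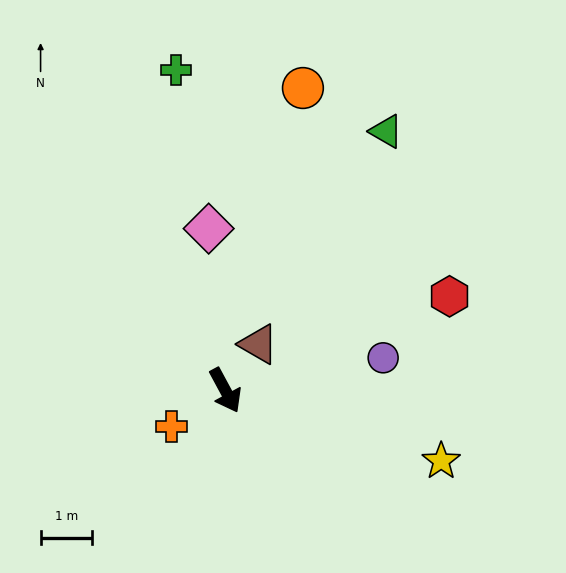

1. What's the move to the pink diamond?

turn left 158°, forward 3.1 m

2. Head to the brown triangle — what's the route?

turn left 116°, forward 1.1 m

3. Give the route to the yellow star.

turn left 44°, forward 4.4 m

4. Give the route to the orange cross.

turn right 85°, forward 1.3 m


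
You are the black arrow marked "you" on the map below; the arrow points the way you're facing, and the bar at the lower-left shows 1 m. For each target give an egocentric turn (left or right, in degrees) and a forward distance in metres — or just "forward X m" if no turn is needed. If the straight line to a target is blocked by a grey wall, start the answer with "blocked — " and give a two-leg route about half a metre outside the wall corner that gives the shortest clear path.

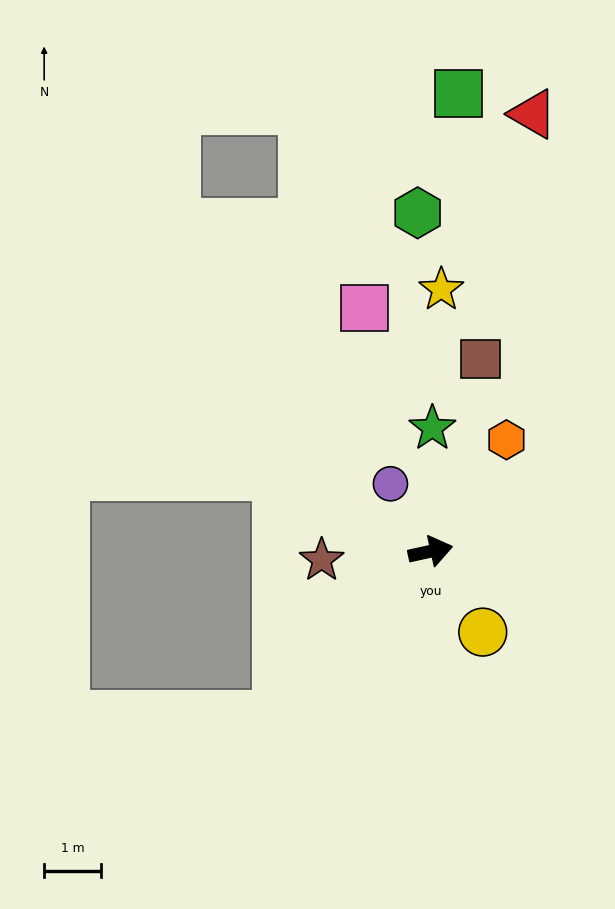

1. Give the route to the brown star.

turn left 172°, forward 1.9 m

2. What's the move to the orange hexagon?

turn left 43°, forward 2.4 m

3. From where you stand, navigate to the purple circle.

turn left 108°, forward 1.4 m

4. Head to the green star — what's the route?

turn left 77°, forward 2.2 m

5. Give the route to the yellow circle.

turn right 69°, forward 1.7 m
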